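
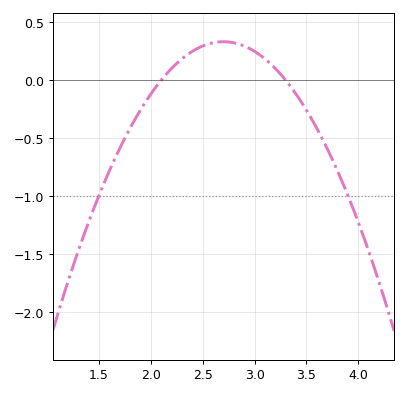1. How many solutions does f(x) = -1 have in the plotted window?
2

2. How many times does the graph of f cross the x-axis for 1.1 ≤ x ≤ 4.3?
2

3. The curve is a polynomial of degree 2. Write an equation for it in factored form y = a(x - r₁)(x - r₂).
y = -0.92(x - 2.1)(x - 3.3)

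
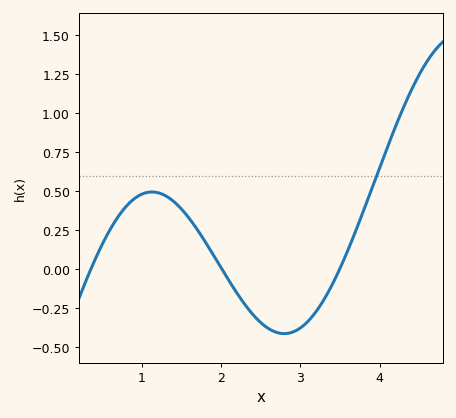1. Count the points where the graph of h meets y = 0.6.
1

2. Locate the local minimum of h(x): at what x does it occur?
2.8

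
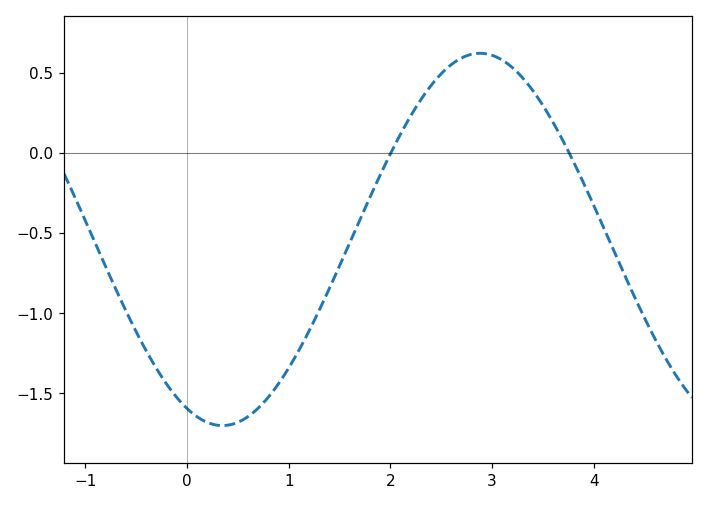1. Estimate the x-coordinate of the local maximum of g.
2.9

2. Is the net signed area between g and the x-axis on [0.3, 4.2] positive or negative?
negative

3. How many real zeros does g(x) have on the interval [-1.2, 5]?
2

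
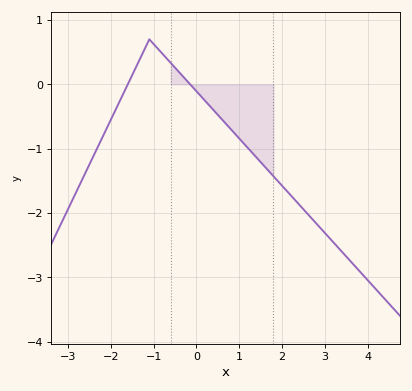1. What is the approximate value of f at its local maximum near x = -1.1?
0.699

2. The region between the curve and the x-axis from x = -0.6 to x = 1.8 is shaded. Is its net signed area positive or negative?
negative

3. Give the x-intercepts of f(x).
-1.6, -0.146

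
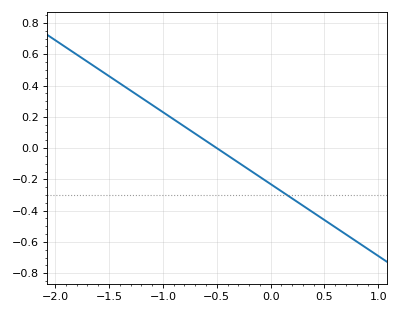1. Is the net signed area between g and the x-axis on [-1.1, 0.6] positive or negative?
negative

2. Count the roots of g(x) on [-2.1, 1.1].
1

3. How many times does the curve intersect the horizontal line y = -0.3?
1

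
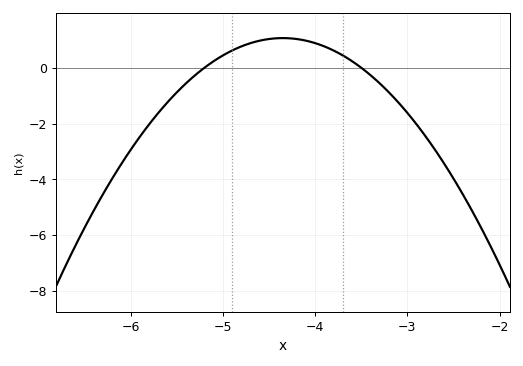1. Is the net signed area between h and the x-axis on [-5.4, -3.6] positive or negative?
positive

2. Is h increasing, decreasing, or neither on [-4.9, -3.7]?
neither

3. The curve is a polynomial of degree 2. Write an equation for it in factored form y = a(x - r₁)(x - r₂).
y = -1.47(x + 5.2)(x + 3.5)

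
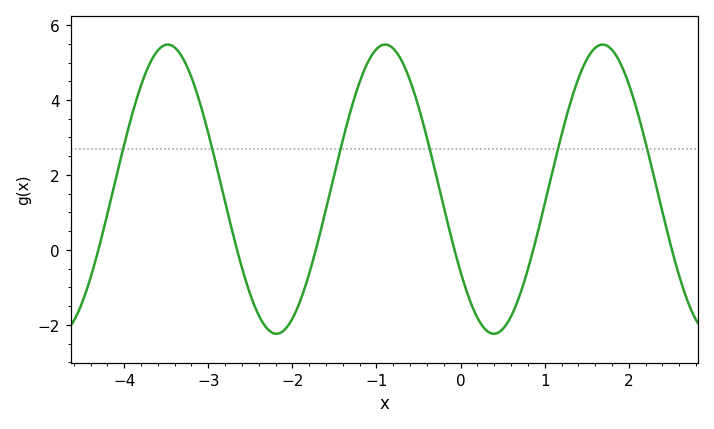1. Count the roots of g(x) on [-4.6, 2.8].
6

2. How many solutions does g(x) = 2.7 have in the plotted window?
6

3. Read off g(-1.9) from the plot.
-1.32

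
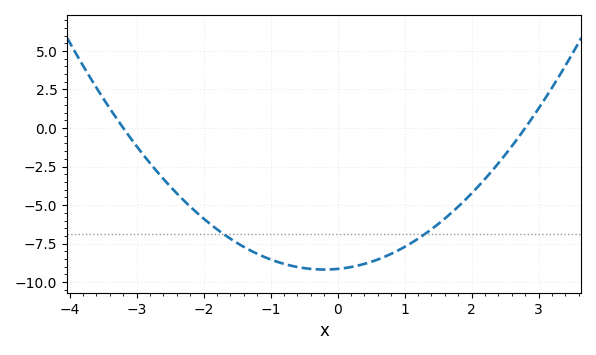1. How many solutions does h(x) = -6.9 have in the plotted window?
2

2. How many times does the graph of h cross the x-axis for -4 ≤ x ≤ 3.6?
2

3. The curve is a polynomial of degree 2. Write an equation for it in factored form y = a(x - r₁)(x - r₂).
y = 1.02(x + 3.2)(x - 2.8)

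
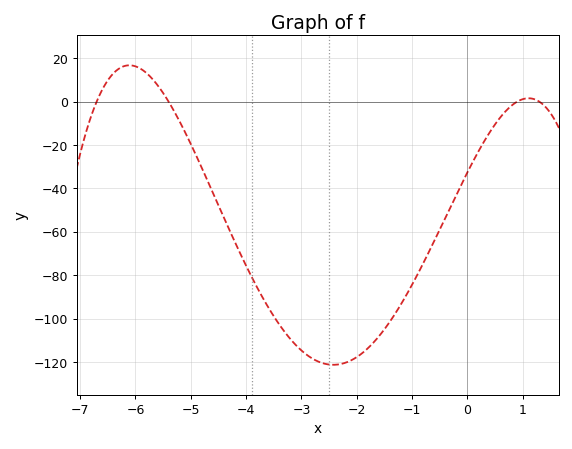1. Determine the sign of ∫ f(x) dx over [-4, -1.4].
negative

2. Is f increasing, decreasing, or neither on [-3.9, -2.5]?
decreasing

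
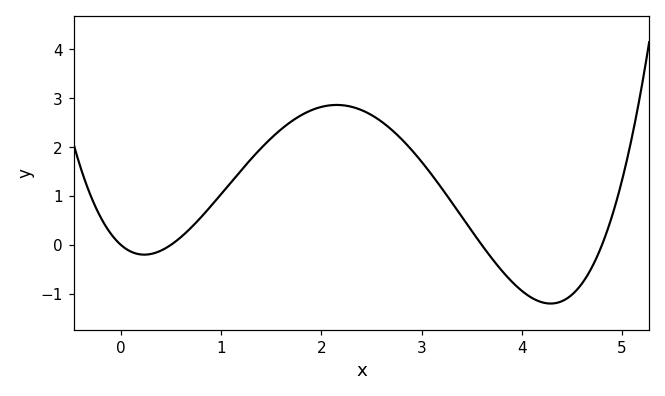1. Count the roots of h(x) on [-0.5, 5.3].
4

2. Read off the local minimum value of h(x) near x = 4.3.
-1.2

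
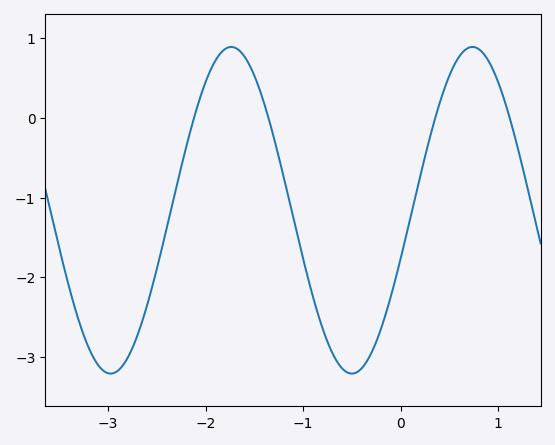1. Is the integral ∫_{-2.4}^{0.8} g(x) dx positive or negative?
negative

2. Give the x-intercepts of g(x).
-2.12, -1.36, 0.355, 1.12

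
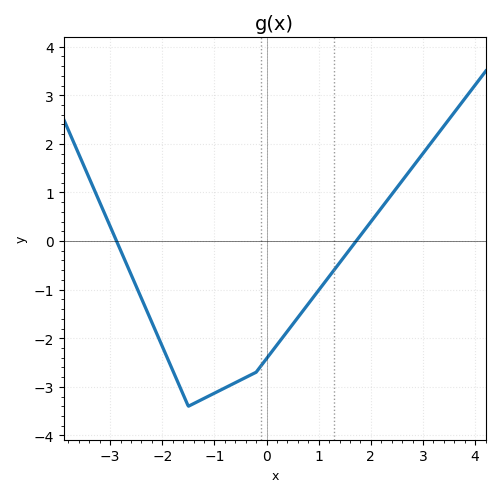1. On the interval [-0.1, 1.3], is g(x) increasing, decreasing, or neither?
increasing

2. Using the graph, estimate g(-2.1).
-1.92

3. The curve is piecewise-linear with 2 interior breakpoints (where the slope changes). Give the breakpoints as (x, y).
(-1.5, -3.4); (-0.2, -2.7)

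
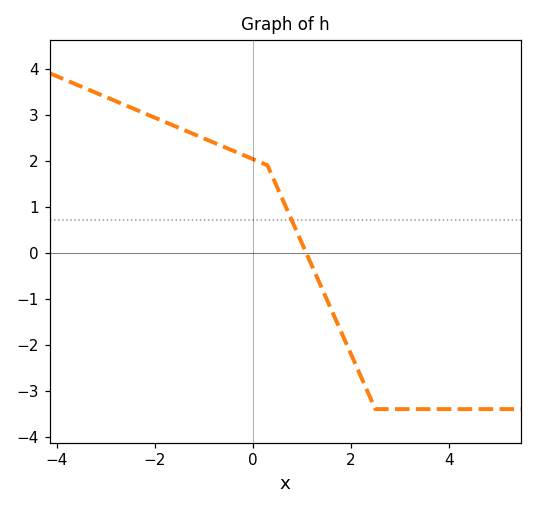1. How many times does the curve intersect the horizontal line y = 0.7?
1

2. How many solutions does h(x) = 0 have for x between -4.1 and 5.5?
1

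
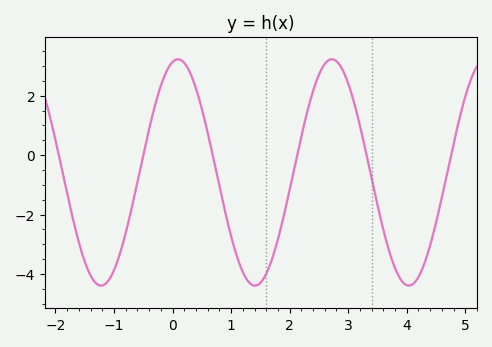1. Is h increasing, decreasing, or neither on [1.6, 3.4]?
neither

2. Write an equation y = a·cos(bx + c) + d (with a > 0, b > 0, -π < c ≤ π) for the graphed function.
y = 3.81cos(2.39x - 0.222) - 0.58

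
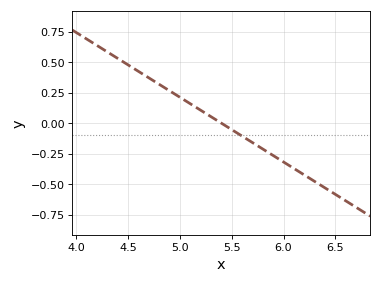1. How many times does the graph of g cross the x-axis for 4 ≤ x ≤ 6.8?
1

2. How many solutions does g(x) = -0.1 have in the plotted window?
1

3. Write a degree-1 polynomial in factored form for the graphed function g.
y = -0.53(x - 5.4)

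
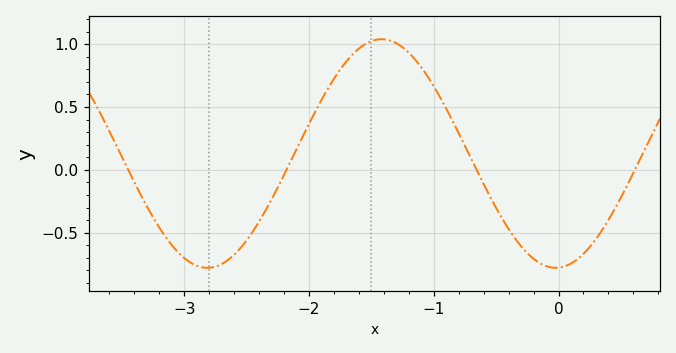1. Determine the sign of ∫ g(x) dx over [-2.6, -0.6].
positive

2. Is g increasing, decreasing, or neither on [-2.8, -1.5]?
increasing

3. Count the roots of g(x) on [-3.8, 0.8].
4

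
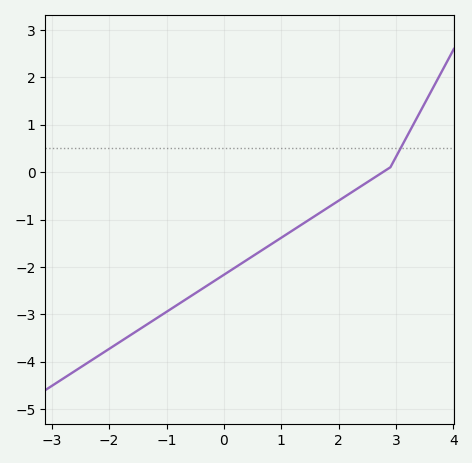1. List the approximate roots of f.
2.8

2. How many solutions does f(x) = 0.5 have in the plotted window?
1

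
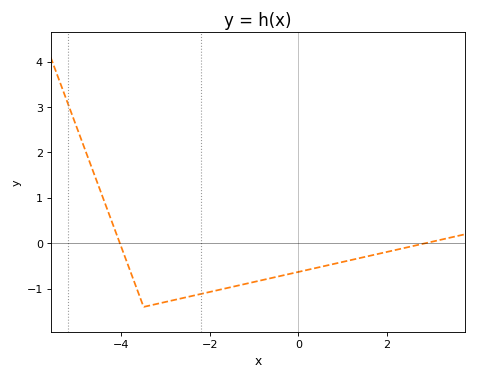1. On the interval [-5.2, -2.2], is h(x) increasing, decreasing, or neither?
neither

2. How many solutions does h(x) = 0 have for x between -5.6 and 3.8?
2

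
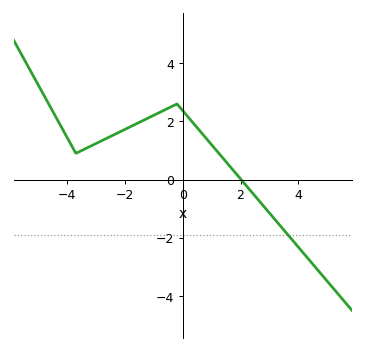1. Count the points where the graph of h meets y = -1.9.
1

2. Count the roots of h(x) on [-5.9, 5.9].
1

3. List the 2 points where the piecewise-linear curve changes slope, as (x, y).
(-3.7, 0.9); (-0.2, 2.6)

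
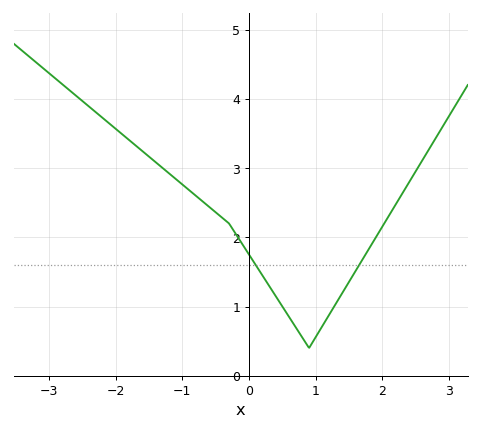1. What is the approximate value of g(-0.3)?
2.2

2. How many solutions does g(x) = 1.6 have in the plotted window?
2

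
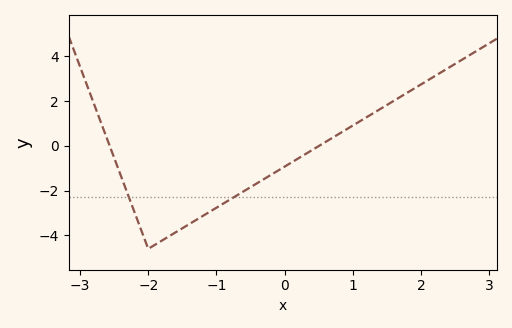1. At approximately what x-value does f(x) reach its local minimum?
-2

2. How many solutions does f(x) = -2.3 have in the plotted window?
2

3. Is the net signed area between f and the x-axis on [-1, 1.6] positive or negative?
negative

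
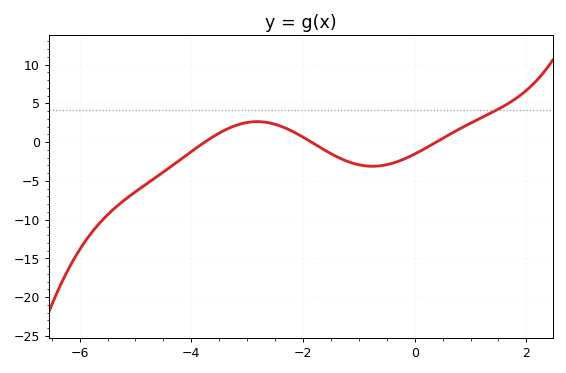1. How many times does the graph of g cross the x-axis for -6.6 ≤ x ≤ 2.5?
3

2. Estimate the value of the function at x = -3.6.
0.74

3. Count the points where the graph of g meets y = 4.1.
1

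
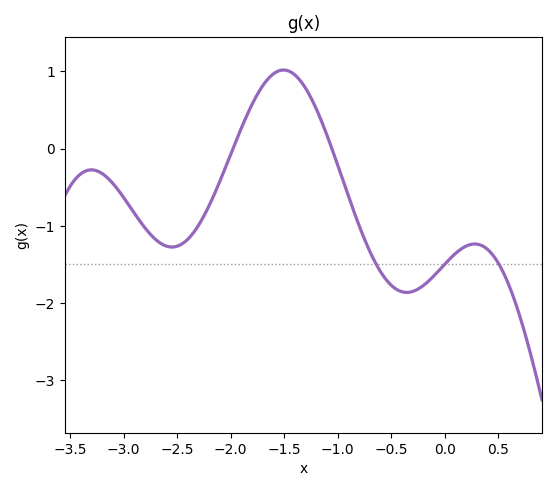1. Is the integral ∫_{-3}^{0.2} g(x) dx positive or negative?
negative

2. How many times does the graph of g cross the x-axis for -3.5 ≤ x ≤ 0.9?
2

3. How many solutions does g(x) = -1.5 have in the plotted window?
3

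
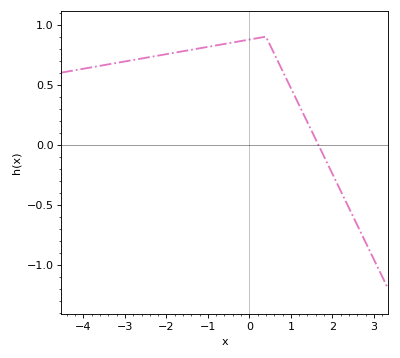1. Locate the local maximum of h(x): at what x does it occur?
0.4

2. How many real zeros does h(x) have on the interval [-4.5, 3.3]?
1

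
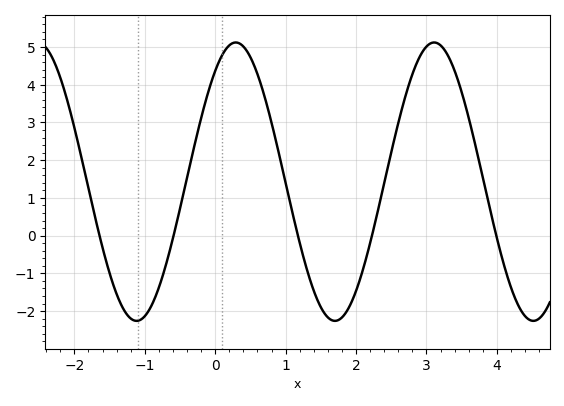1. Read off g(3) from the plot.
5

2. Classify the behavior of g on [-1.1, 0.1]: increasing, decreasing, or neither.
increasing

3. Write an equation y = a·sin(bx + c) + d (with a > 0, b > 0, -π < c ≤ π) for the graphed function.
y = 3.69sin(2.2x + 0.92) + 1.43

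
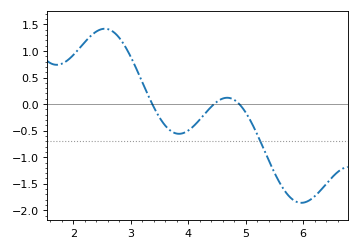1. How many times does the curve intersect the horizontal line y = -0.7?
1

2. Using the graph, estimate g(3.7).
-0.506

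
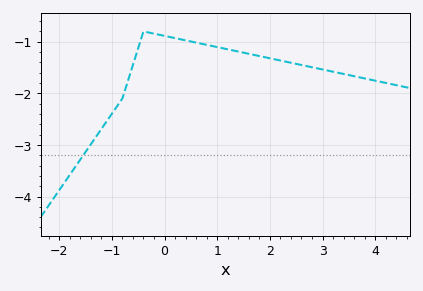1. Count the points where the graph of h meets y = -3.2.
1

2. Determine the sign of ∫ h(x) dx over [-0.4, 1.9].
negative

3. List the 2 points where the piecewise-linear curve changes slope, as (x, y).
(-0.8, -2.1); (-0.4, -0.8)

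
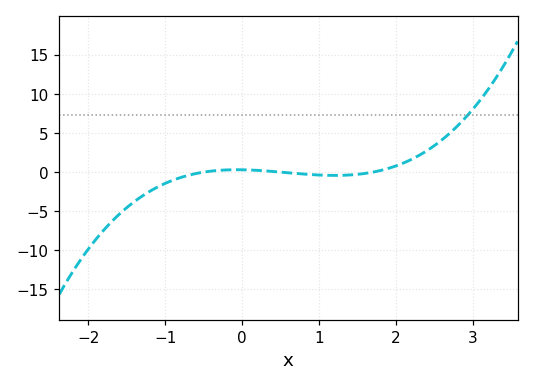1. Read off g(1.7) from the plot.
0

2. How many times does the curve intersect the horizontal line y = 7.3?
1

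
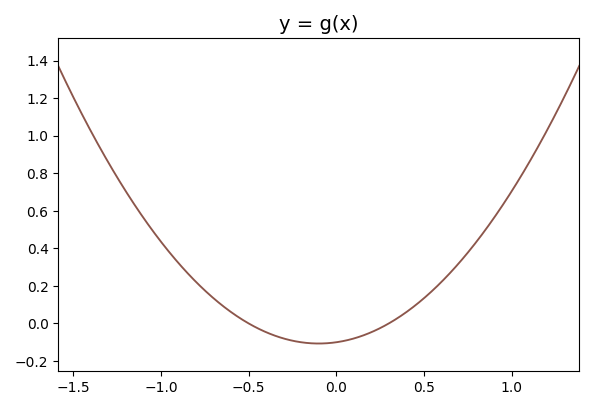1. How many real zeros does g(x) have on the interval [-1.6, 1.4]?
2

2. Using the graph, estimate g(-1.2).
0.704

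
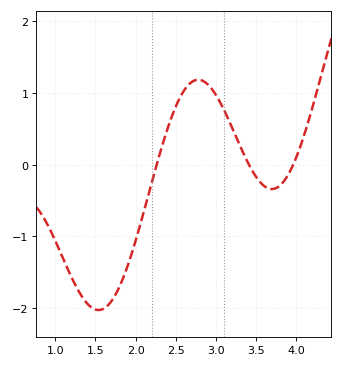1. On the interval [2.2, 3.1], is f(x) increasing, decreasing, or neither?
neither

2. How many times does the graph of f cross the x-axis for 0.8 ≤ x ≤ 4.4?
3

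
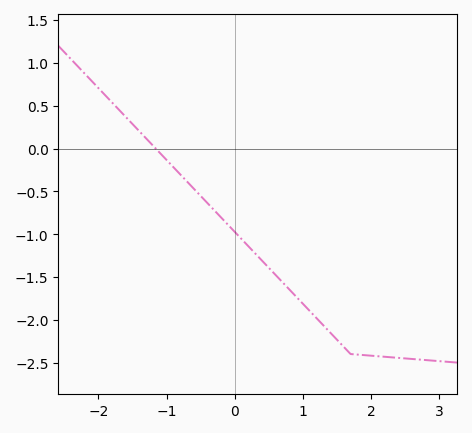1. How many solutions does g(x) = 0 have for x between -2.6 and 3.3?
1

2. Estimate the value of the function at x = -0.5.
-0.553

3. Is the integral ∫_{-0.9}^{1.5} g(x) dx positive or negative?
negative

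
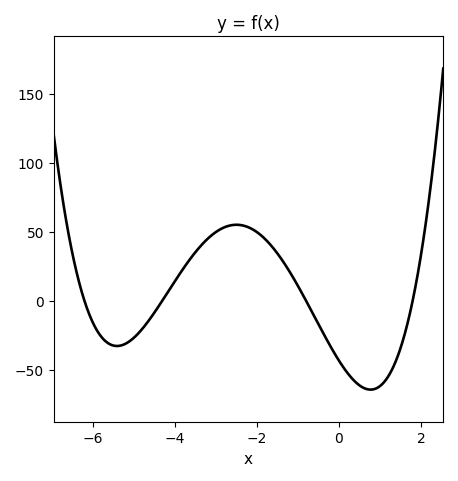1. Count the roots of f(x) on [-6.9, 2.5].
4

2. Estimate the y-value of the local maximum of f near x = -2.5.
55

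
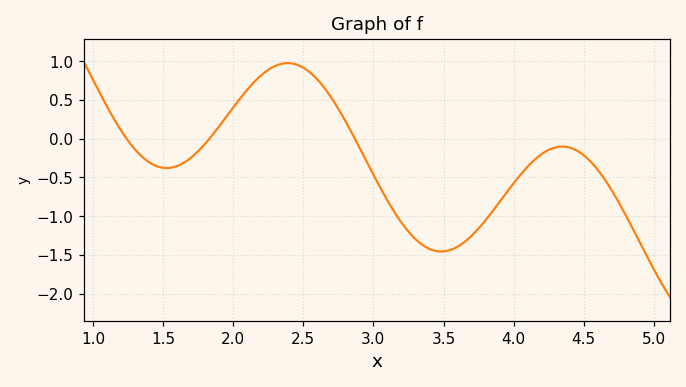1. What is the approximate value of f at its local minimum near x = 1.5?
-0.378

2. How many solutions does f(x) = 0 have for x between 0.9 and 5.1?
3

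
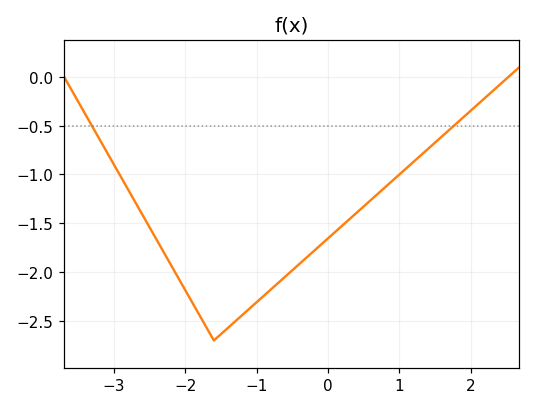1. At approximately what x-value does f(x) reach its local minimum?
-1.6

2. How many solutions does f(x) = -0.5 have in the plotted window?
2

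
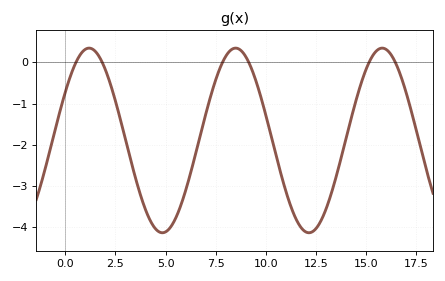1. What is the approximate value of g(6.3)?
-2.6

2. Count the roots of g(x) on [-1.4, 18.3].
6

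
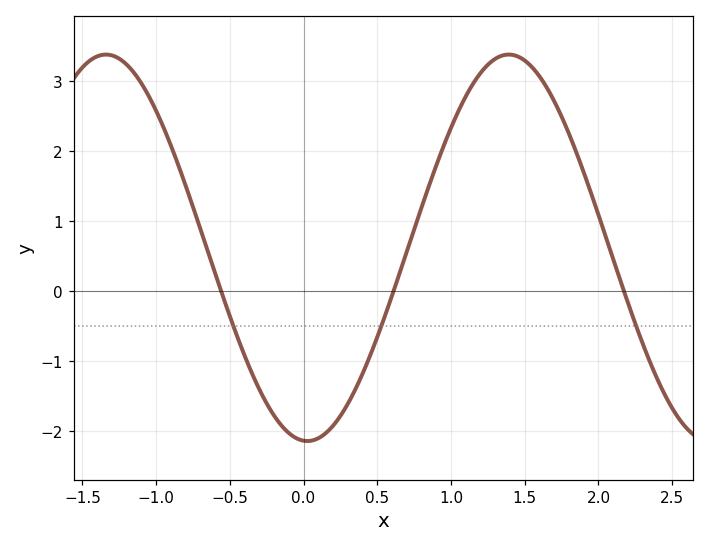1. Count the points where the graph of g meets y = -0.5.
3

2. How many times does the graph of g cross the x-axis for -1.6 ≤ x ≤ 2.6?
3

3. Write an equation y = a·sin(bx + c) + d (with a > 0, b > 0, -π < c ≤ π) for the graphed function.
y = 2.76sin(2.3x - 1.6) + 0.62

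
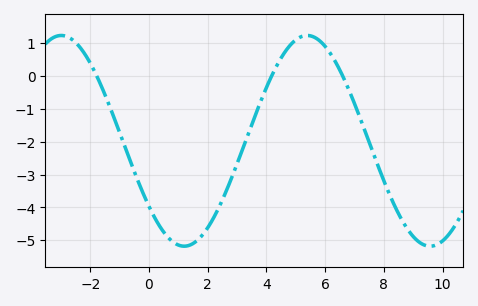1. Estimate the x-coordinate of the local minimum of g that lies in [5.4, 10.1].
9.6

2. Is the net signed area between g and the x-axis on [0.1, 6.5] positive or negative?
negative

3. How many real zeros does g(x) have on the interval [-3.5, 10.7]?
3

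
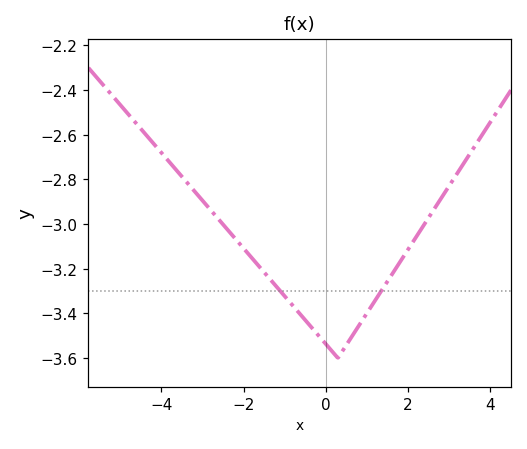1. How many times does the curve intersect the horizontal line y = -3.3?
2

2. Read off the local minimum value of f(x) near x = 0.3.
-3.6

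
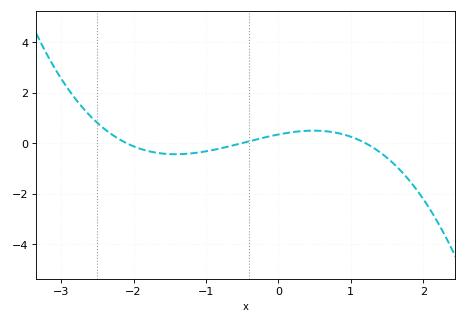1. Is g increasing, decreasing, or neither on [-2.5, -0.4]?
neither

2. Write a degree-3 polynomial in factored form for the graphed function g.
y = -0.27(x + 2.1)(x + 0.5)(x - 1.2)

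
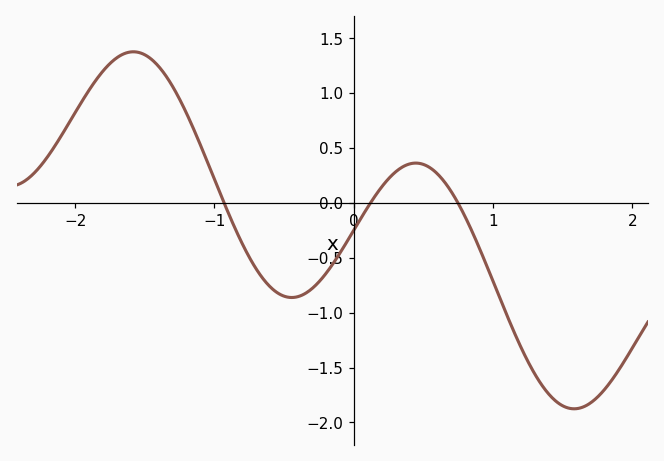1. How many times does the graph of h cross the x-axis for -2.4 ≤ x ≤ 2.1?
3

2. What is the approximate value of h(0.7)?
0.1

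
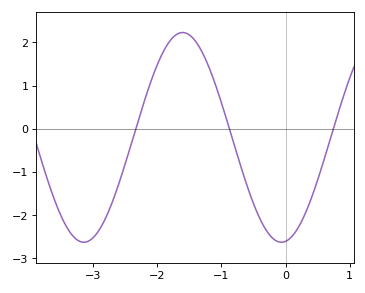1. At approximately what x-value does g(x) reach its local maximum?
-1.61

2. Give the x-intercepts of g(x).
-2.33, -0.875, 0.746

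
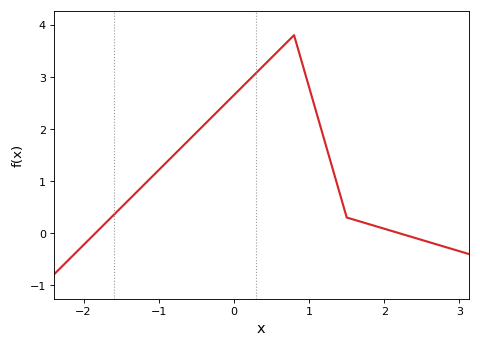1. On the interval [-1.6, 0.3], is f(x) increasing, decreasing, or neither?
increasing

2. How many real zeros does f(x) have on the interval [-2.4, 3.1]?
2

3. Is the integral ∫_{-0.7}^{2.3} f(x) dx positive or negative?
positive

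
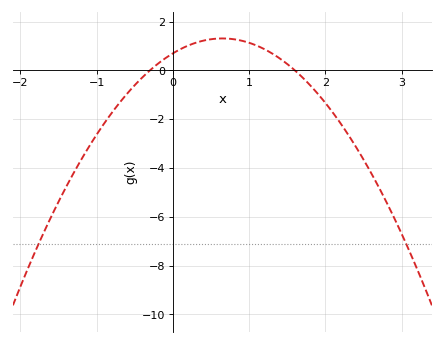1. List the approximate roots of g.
-0.3, 1.6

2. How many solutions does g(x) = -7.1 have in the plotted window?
2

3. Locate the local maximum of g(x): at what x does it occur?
0.65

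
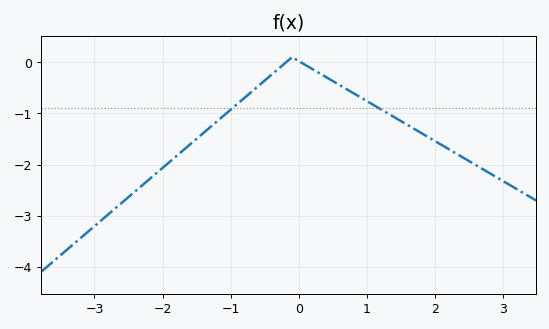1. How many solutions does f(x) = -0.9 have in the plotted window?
2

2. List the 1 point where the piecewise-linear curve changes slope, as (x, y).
(-0.1, 0.1)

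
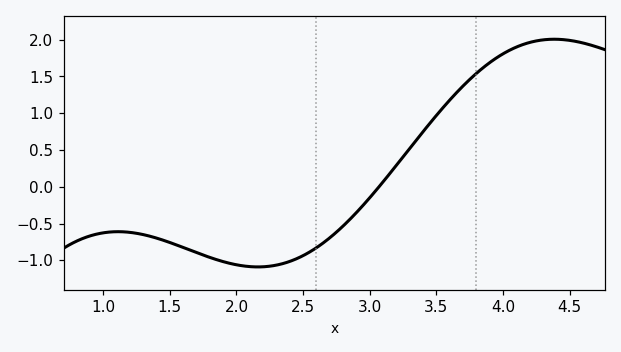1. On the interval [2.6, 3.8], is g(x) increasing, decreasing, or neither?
increasing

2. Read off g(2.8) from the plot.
-0.55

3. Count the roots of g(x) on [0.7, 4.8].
1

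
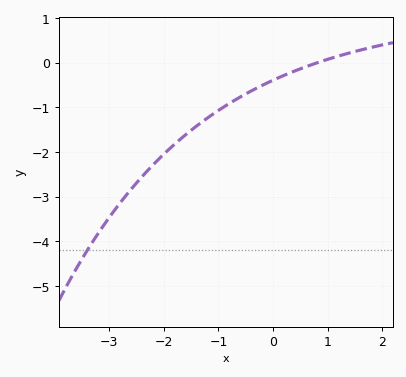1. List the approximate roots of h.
0.8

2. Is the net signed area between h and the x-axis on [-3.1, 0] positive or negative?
negative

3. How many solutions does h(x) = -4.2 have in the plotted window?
1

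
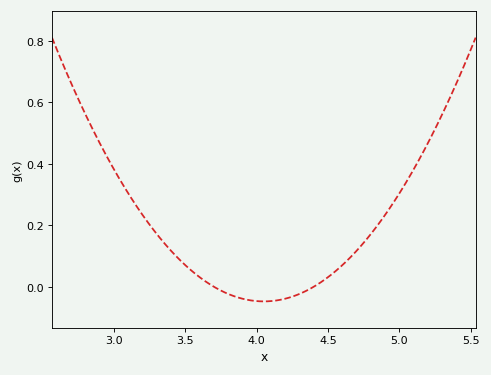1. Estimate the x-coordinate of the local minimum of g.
4.05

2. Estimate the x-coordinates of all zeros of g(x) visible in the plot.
3.7, 4.4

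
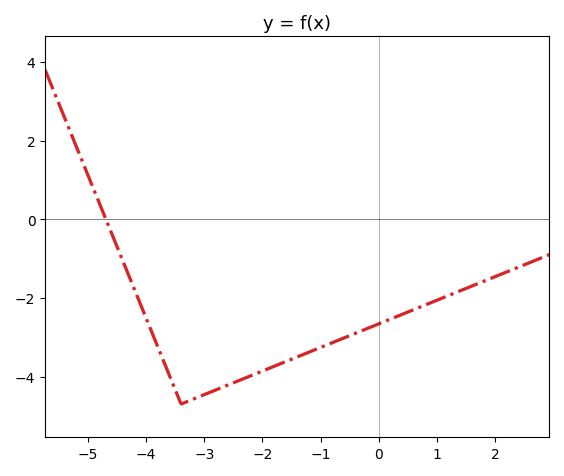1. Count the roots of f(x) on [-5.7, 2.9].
1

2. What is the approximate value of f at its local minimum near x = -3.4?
-4.6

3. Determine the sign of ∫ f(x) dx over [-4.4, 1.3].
negative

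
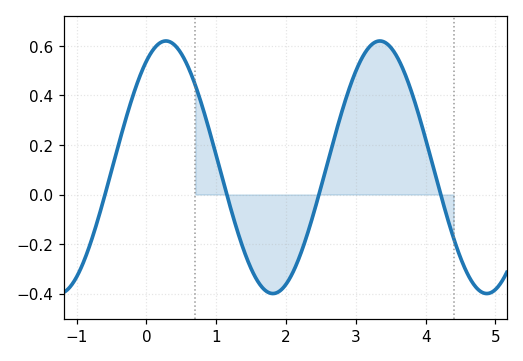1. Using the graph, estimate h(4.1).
0.12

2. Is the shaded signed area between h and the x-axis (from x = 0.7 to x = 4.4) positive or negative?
positive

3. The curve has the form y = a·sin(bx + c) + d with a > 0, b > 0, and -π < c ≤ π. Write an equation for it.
y = 0.51sin(2x + 1) + 0.11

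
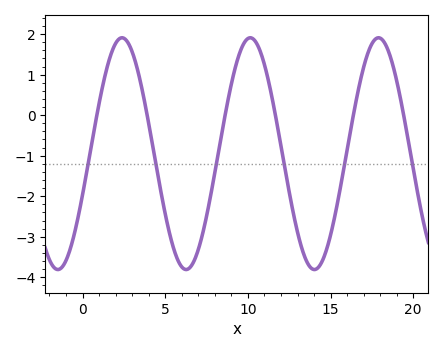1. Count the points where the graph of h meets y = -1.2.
6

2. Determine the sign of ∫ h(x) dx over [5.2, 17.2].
negative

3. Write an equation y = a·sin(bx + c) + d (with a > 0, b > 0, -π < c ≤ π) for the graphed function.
y = 2.86sin(0.81x - 0.36) - 0.95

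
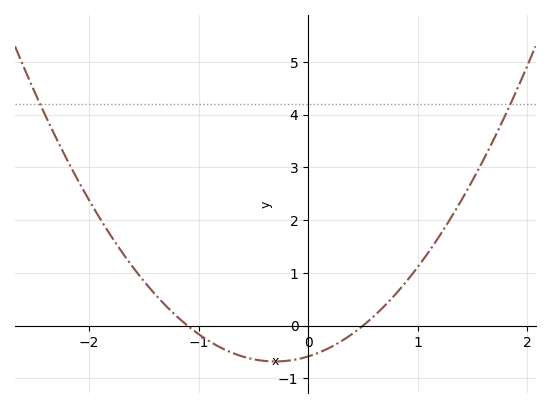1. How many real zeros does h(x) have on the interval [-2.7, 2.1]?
2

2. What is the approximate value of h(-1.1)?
0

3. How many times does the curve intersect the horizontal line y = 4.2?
2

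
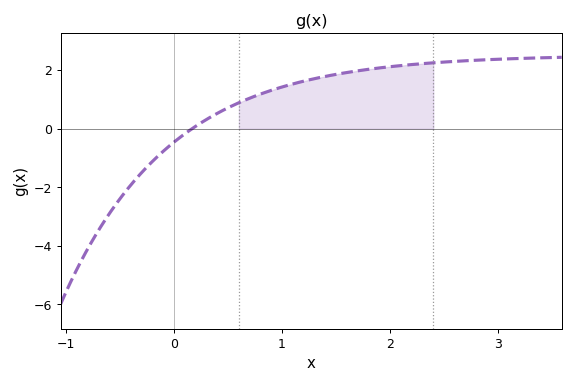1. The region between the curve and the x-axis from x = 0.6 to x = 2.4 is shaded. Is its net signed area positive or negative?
positive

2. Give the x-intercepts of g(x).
0.2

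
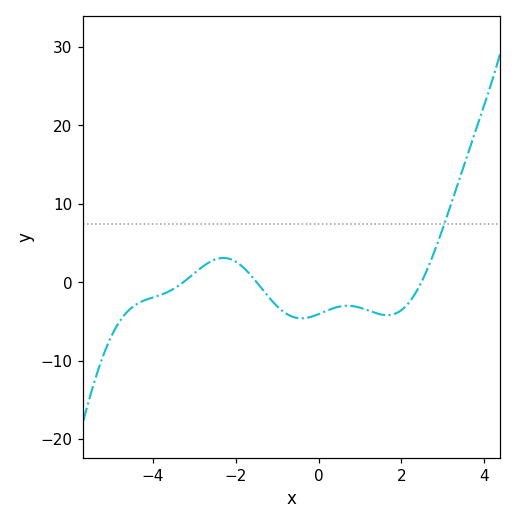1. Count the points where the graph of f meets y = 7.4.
1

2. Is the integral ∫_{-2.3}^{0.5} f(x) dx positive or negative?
negative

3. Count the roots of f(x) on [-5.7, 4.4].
3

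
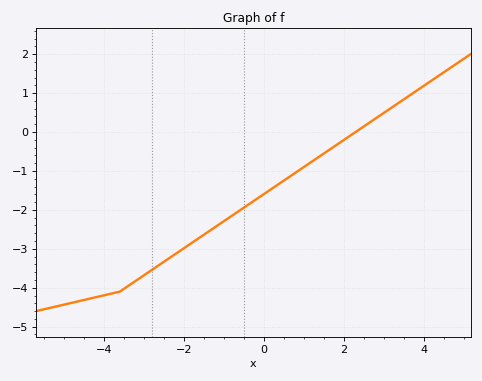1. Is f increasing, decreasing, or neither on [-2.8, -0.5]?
increasing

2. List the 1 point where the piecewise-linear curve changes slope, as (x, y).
(-3.6, -4.1)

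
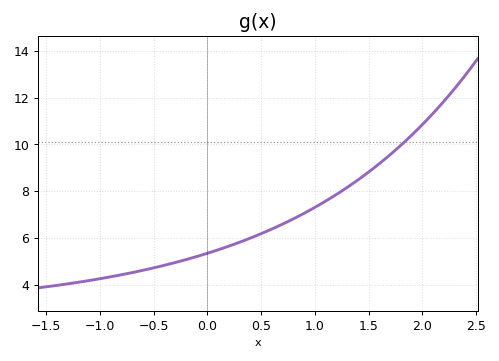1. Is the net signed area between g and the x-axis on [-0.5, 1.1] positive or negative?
positive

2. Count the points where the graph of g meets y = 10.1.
1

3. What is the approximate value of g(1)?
7.31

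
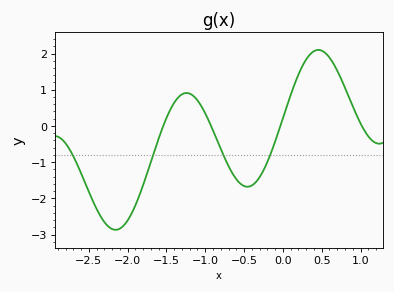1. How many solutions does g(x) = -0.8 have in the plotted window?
4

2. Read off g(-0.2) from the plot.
-0.995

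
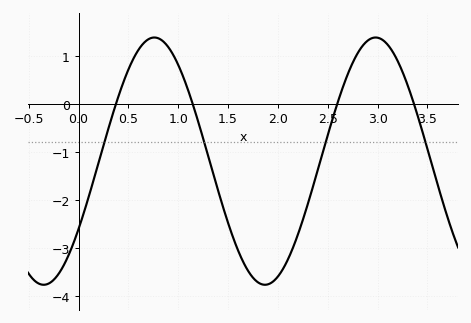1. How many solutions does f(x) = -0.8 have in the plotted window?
4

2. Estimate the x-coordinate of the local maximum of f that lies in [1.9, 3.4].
3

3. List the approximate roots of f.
0.4, 1.1, 2.6, 3.4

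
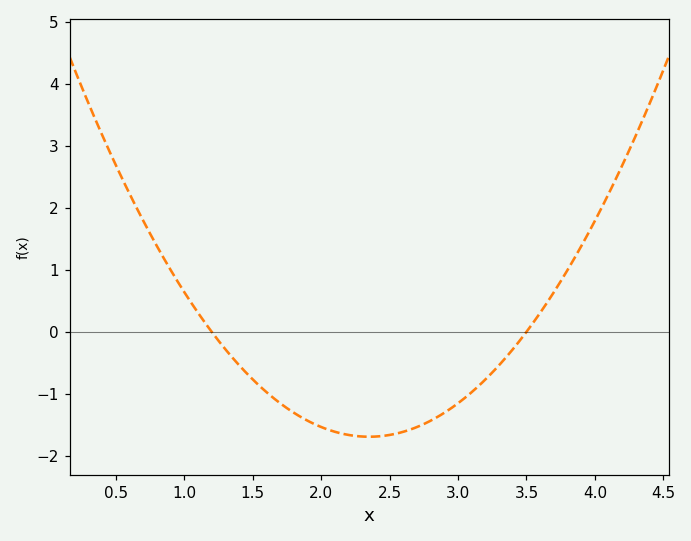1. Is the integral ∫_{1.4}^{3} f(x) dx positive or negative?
negative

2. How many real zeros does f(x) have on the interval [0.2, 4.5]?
2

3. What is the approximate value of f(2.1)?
-1.61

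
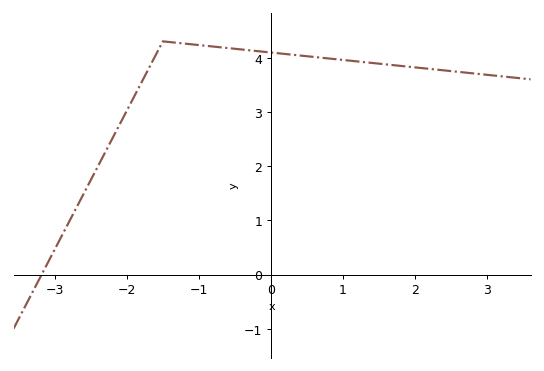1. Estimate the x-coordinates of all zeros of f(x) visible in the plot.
-3.2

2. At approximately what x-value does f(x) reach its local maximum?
-1.5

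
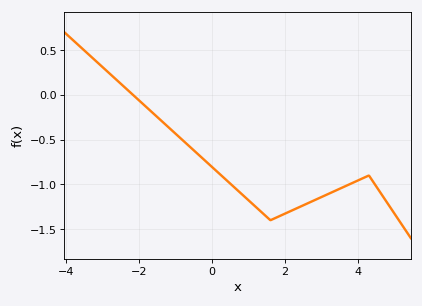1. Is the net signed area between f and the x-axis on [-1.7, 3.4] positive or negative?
negative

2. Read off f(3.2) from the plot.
-1.1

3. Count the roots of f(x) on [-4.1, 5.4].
1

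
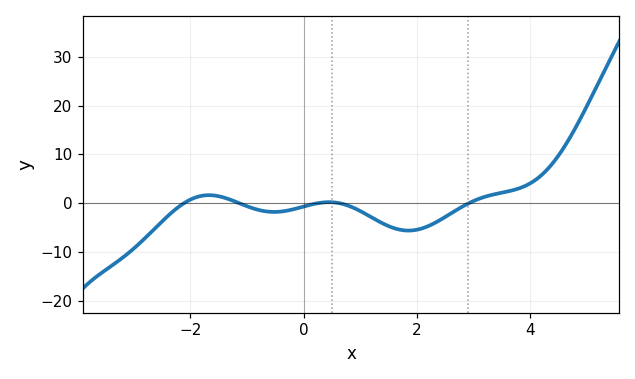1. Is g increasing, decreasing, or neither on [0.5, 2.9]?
neither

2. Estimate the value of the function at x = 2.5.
-3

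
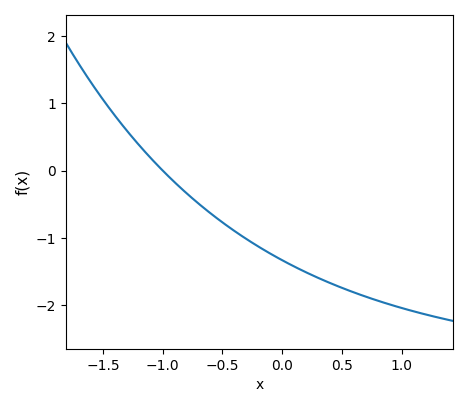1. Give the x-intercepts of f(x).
-1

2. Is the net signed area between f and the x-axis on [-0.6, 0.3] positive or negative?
negative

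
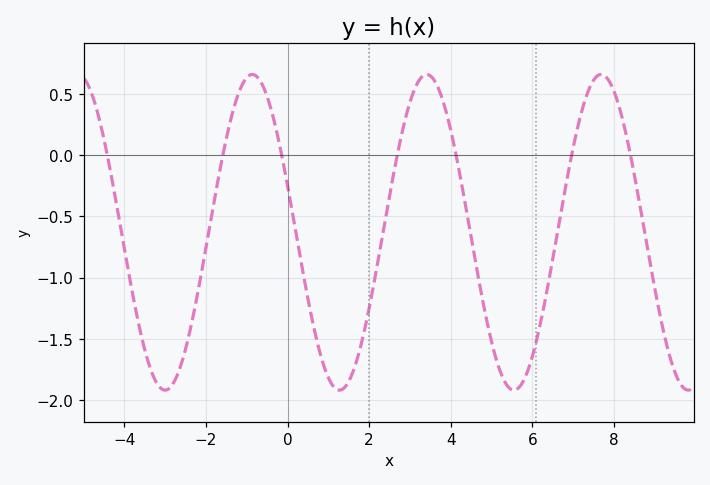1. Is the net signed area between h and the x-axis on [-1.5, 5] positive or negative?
negative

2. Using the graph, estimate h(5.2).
-1.75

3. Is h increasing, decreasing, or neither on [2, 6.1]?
neither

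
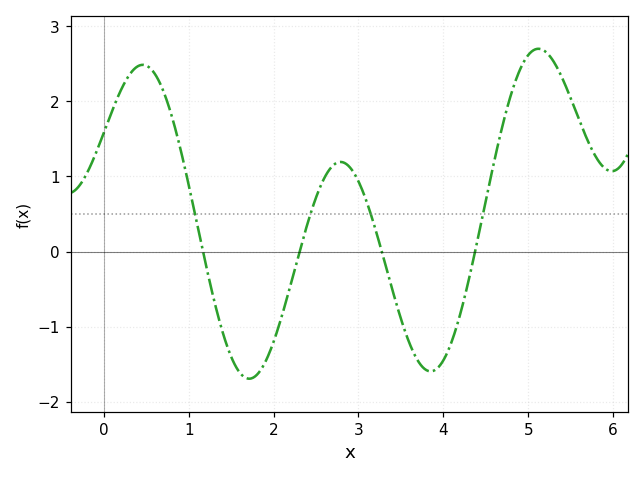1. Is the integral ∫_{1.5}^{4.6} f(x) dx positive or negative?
negative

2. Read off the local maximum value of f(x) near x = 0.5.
2.49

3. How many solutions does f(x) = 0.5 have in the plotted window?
4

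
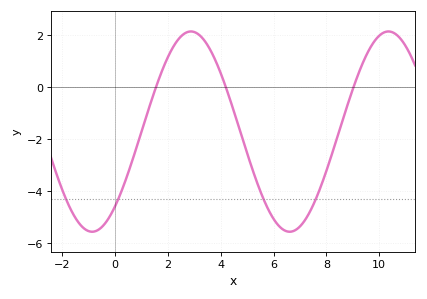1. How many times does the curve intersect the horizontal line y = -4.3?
4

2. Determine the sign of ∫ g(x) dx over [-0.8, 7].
negative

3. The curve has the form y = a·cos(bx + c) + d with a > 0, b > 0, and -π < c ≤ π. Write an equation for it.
y = 3.85cos(0.84x - 2.4) - 1.7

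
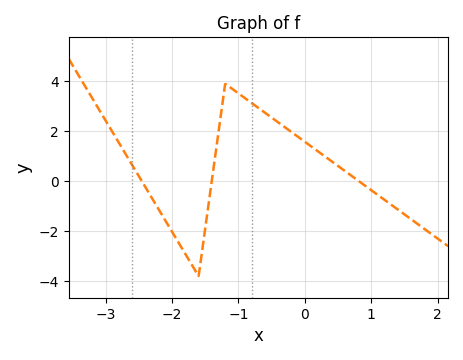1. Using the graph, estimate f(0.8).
0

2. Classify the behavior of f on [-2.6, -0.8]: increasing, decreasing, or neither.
neither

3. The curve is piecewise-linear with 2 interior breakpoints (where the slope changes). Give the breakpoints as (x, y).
(-1.6, -3.8); (-1.2, 3.9)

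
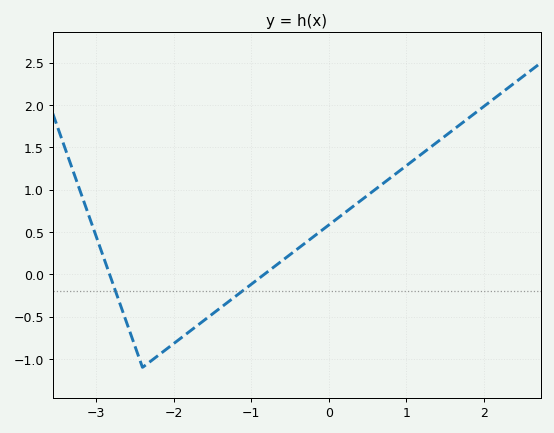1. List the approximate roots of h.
-2.8, -0.8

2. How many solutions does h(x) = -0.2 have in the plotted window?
2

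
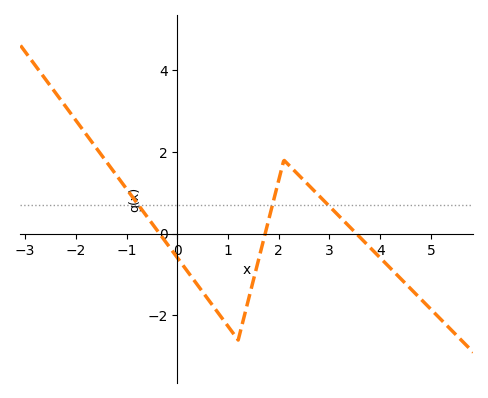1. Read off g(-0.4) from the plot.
0.1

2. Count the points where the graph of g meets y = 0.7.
3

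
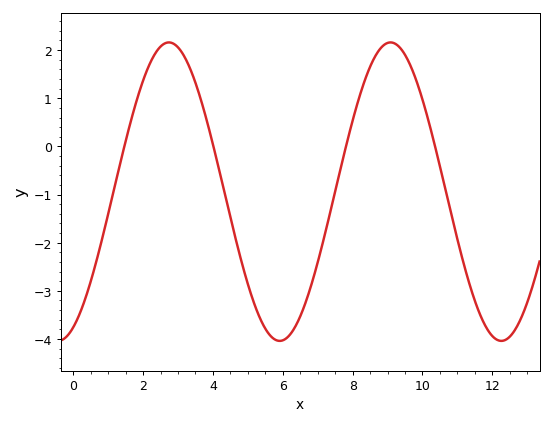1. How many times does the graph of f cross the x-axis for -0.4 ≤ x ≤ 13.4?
4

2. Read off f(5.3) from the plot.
-3.5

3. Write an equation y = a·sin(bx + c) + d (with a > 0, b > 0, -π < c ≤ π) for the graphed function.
y = 3.1sin(0.99x - 1.1) - 0.94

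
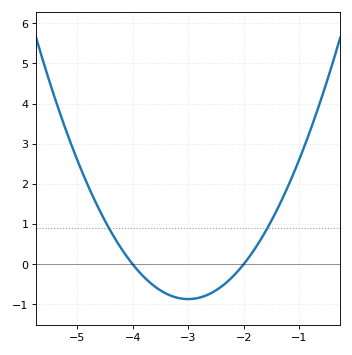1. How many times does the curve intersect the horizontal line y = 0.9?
2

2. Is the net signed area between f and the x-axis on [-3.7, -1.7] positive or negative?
negative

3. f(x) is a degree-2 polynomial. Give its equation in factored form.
y = 0.87(x + 4)(x + 2)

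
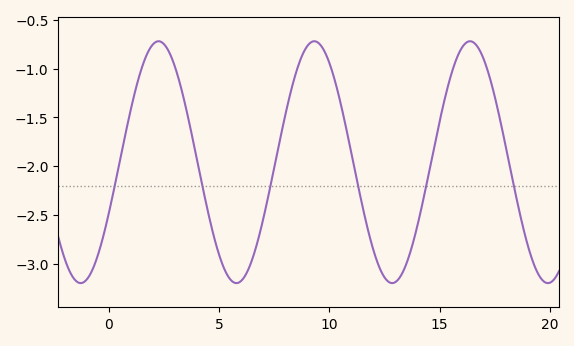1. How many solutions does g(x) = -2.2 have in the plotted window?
6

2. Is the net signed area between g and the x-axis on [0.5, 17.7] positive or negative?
negative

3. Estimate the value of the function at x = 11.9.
-2.8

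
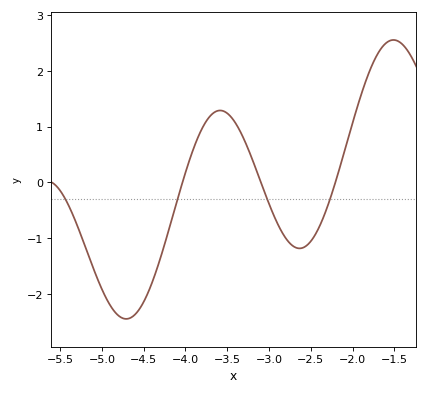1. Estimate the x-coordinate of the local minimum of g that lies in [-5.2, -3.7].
-4.7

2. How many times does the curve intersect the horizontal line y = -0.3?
4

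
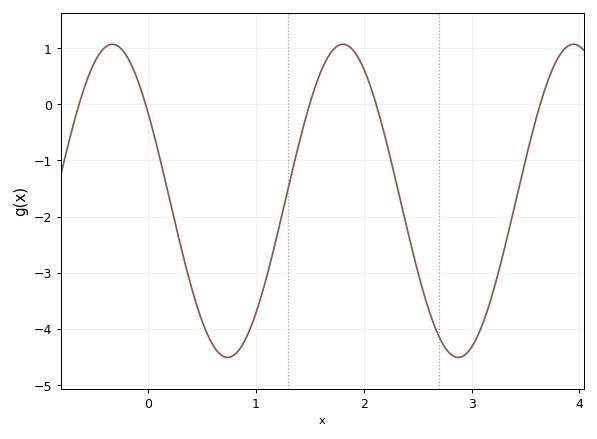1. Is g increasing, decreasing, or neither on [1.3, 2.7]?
neither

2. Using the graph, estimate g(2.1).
0.1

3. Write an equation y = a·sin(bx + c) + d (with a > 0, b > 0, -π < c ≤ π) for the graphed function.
y = 2.79sin(2.9x + 2.5) - 1.72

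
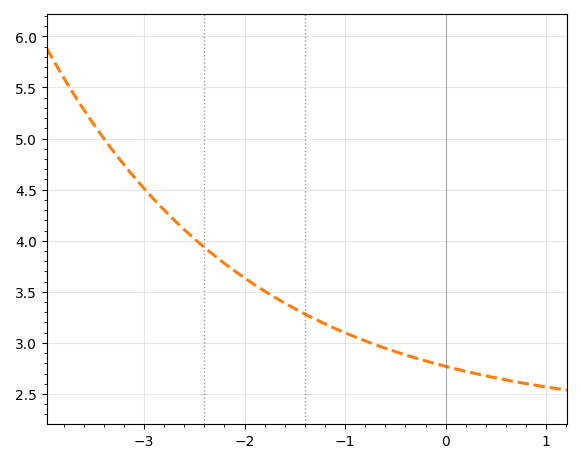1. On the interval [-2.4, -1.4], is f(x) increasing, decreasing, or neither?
decreasing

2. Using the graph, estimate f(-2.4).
3.95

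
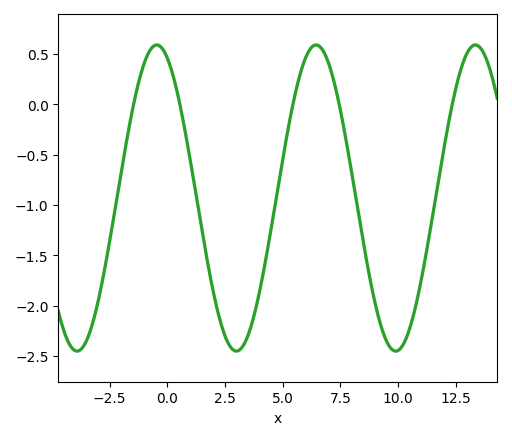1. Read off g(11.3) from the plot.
-1.37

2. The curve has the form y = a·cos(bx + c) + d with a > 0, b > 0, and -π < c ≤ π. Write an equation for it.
y = 1.52cos(0.91x + 0.42) - 0.93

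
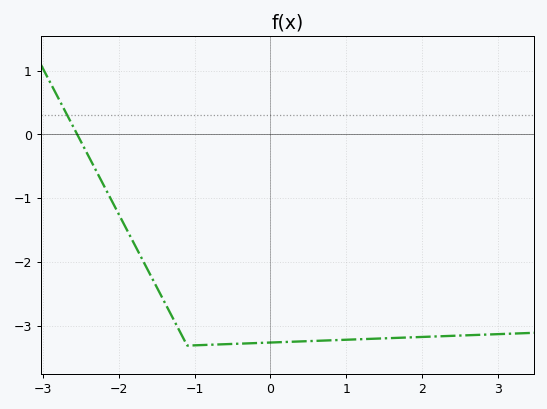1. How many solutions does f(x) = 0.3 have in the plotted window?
1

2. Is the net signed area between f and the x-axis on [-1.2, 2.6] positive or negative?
negative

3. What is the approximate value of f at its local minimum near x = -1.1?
-3.3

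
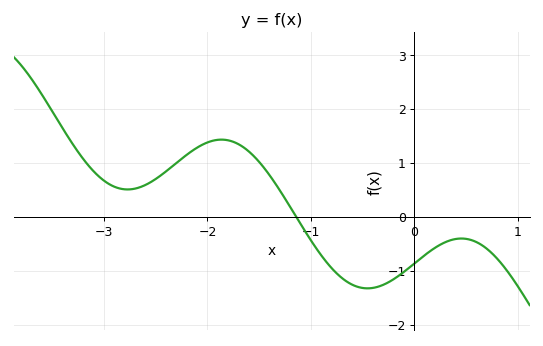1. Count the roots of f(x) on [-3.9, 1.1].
1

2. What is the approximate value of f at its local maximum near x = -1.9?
1.42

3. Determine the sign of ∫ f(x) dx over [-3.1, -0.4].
positive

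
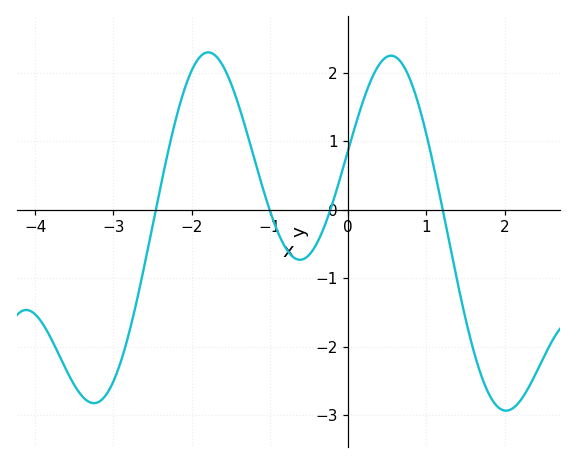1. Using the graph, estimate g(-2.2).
1.33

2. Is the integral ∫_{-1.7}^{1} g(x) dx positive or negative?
positive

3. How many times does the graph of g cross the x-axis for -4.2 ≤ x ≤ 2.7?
4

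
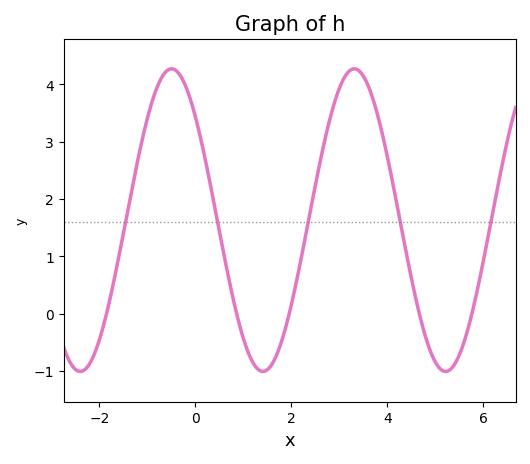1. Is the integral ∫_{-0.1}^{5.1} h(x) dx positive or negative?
positive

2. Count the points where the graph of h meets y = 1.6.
5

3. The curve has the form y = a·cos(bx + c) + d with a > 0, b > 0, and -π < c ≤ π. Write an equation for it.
y = 2.64cos(1.65x + 0.82) + 1.63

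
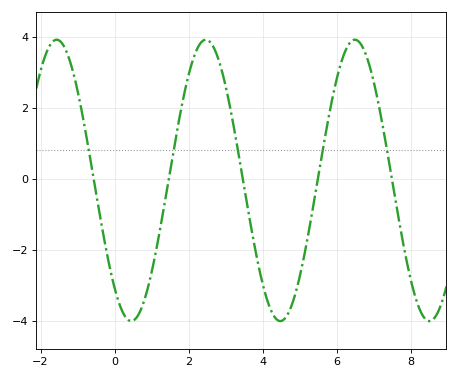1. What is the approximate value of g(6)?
2.8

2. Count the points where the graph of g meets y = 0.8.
5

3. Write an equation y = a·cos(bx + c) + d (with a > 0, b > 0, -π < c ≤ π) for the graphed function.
y = 3.96cos(1.6x + 2.4) - 0.05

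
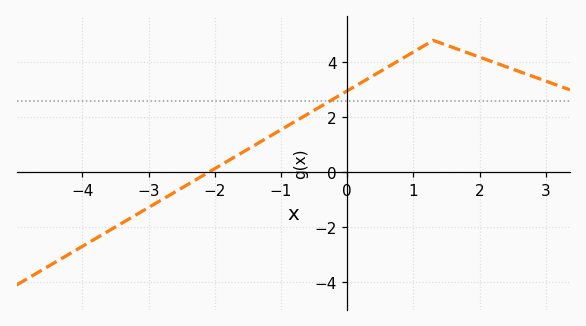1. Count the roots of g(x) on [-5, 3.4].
1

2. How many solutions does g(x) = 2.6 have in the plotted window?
1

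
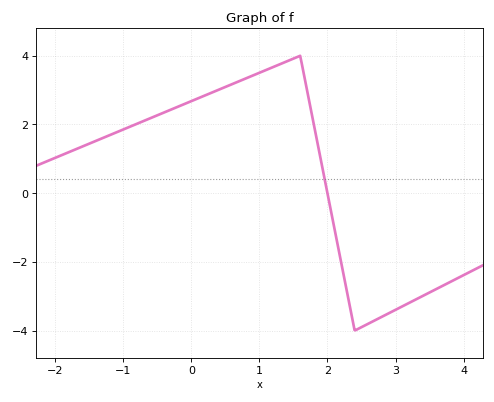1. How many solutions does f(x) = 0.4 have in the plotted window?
1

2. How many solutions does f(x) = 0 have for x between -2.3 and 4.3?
1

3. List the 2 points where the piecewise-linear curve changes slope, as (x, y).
(1.6, 4); (2.4, -4)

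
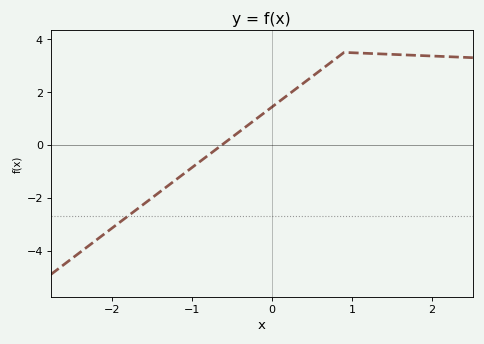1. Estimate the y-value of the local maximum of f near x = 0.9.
3.4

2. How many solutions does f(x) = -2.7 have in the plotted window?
1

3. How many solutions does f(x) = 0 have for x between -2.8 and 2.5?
1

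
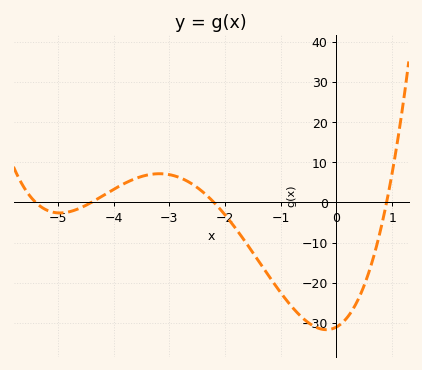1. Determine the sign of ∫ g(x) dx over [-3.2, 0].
negative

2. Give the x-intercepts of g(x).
-5.4, -4.4, -2.2, 0.9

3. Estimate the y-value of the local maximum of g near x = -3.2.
7.15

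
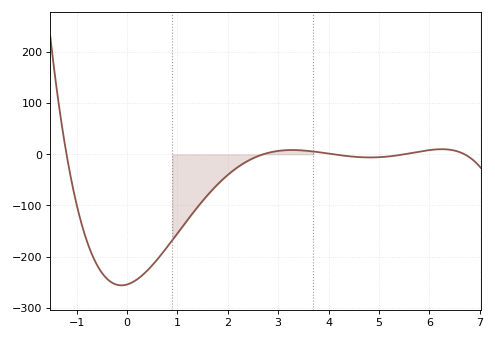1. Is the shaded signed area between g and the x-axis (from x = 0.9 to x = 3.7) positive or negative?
negative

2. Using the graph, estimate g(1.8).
-58.5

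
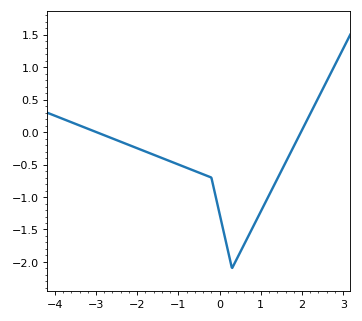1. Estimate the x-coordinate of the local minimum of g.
0.3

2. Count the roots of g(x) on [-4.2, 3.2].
2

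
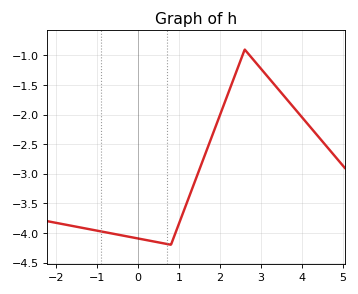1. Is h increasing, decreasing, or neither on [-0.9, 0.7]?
decreasing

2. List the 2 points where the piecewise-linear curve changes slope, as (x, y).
(0.8, -4.2); (2.6, -0.9)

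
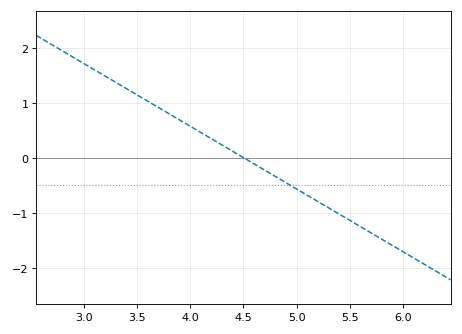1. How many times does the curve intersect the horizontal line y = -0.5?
1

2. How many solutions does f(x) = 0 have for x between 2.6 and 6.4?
1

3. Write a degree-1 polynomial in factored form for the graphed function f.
y = -1.14(x - 4.5)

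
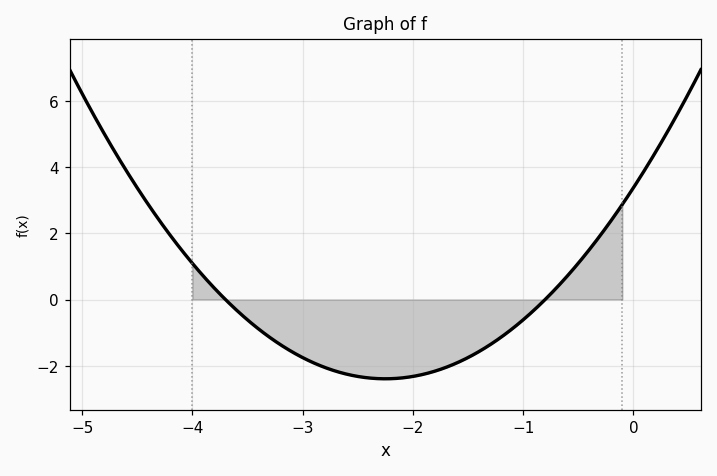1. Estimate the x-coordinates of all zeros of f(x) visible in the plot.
-3.7, -0.8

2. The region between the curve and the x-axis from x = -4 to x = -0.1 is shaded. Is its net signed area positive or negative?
negative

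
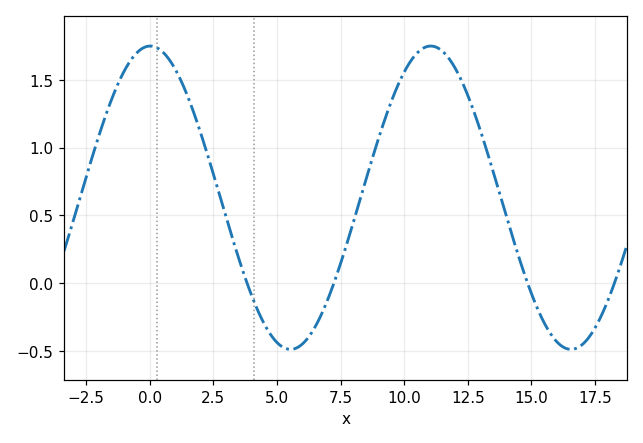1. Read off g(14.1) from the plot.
0.45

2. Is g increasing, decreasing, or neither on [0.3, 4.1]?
decreasing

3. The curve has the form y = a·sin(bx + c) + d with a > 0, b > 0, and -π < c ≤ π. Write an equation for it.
y = 1.12sin(0.57x + 1.6) + 0.63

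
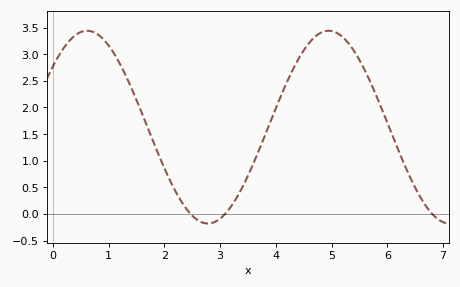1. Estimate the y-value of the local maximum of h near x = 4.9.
3.44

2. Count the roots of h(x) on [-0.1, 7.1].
3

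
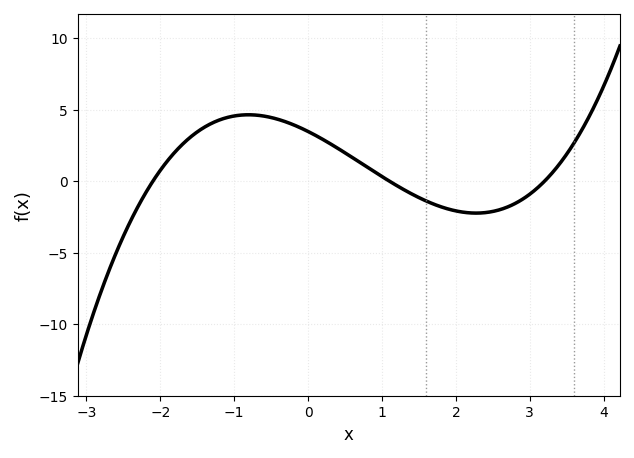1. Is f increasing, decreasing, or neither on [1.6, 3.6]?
neither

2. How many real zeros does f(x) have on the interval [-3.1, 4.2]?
3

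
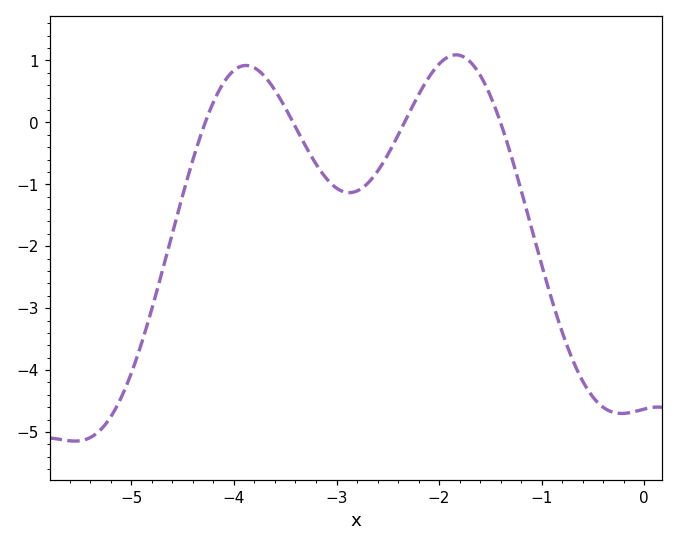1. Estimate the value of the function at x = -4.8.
-3.01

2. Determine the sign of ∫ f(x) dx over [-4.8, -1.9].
negative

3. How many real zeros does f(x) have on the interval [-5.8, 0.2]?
4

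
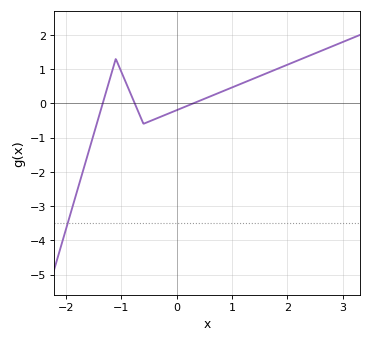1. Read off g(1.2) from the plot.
0.593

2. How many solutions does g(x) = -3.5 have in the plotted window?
1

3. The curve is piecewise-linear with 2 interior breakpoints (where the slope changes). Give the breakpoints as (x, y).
(-1.1, 1.3); (-0.6, -0.6)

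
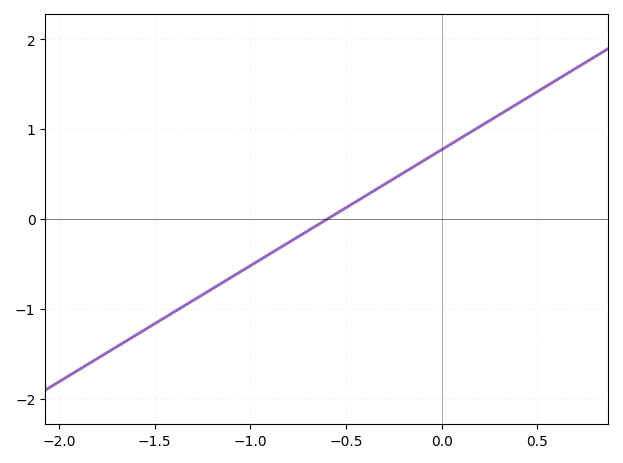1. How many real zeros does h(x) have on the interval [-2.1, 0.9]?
1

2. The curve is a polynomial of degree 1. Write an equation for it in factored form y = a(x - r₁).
y = 1.29(x + 0.6)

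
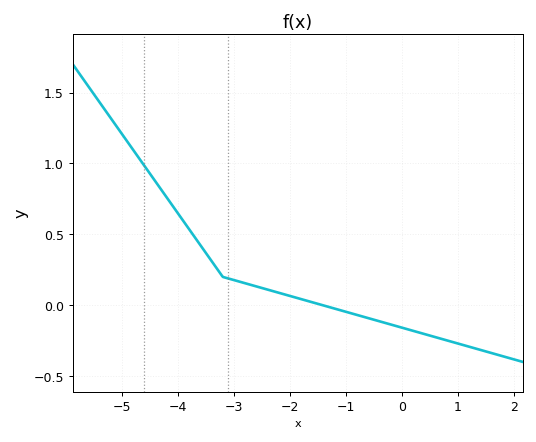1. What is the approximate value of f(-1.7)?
0.032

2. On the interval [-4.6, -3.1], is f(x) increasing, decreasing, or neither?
decreasing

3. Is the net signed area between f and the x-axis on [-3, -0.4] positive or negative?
positive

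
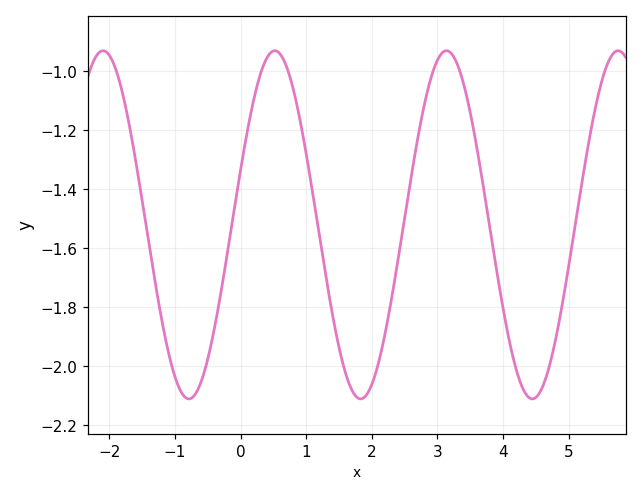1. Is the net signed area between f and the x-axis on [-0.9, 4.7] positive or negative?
negative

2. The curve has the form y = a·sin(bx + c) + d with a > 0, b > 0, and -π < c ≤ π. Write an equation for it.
y = 0.59sin(2.4x + 0.32) - 1.52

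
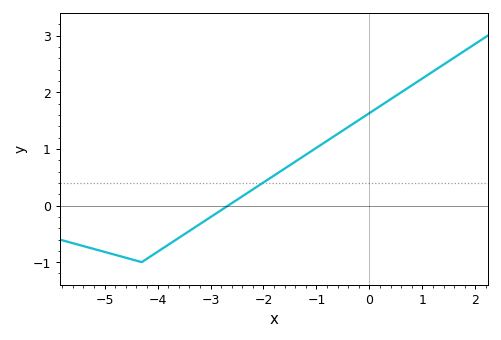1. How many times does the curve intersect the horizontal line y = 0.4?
1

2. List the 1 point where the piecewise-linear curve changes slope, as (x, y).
(-4.3, -1)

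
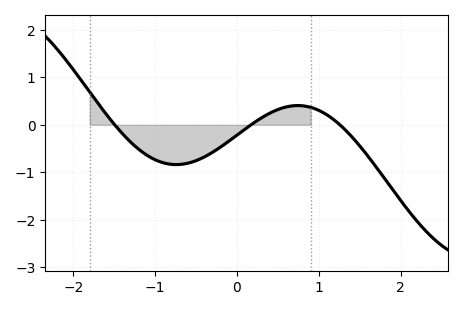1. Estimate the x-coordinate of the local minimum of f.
-0.744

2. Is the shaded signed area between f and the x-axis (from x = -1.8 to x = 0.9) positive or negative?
negative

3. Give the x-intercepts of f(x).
-1.49, 0.171, 1.26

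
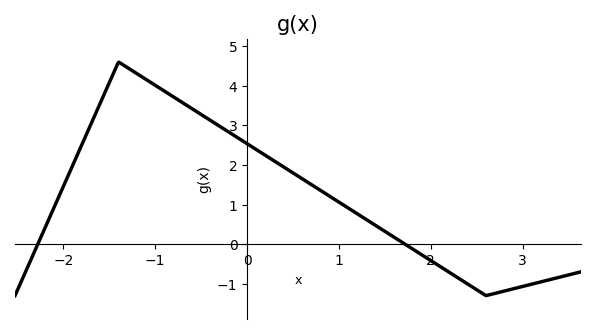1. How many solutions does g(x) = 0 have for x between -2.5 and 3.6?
2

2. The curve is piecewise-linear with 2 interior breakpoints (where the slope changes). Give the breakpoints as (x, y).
(-1.4, 4.6); (2.6, -1.3)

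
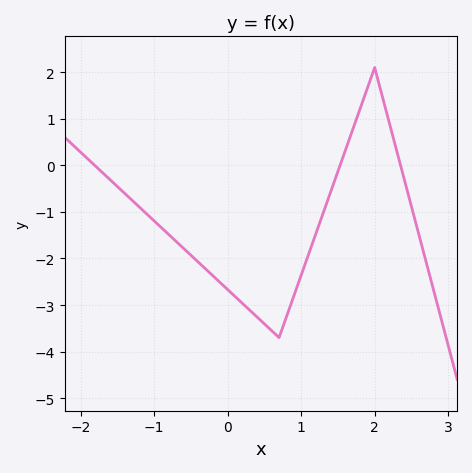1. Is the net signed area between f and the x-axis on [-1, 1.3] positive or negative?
negative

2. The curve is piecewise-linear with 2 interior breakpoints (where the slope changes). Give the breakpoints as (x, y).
(0.7, -3.7); (2, 2.1)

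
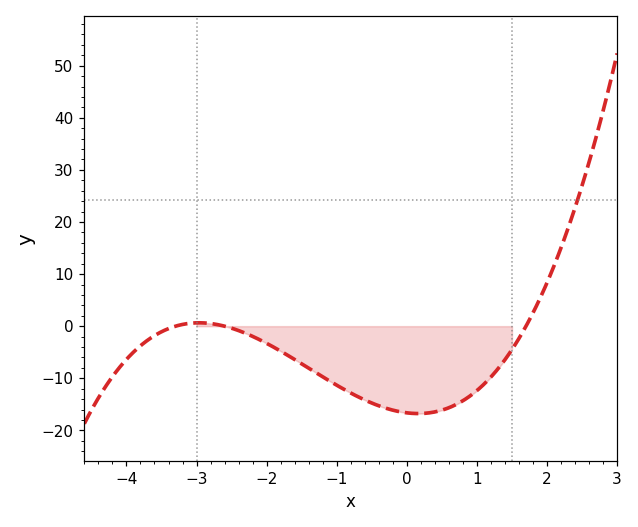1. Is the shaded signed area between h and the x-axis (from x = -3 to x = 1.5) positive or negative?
negative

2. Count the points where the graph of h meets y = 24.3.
1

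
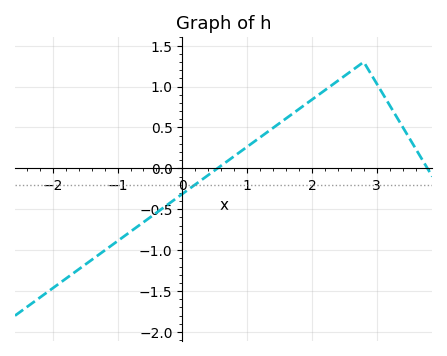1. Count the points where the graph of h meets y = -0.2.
1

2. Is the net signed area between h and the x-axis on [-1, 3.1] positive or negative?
positive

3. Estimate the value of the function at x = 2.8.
1.3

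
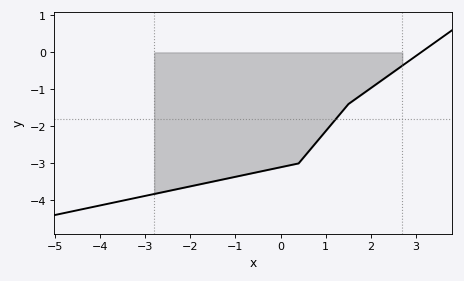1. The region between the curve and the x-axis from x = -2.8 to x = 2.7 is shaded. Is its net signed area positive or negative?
negative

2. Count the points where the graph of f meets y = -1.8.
1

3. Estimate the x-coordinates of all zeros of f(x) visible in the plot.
3.11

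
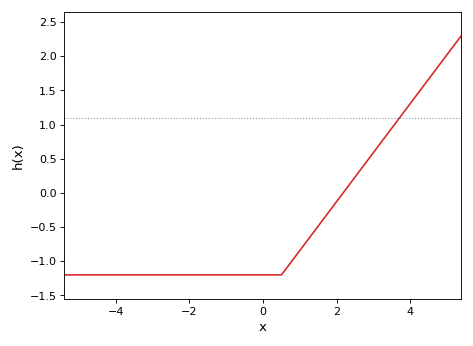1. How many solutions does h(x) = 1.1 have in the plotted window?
1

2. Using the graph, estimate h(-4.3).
-1.2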